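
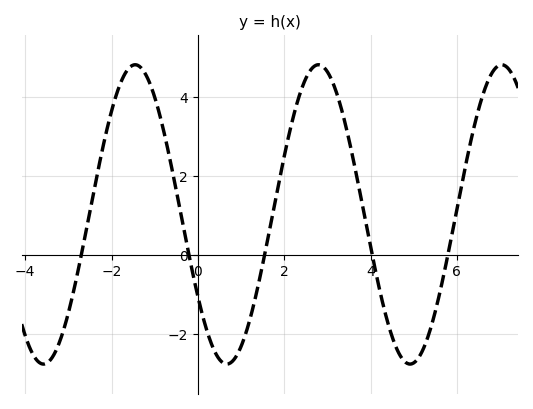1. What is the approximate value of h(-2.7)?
0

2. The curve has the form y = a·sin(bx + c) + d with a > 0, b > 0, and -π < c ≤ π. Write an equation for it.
y = 3.8sin(1.48x - 2.56) + 1.03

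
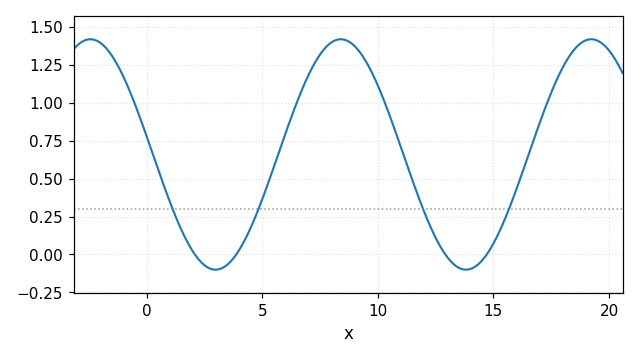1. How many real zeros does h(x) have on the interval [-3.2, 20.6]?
4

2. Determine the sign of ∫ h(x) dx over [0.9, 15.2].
positive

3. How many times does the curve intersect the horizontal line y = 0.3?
4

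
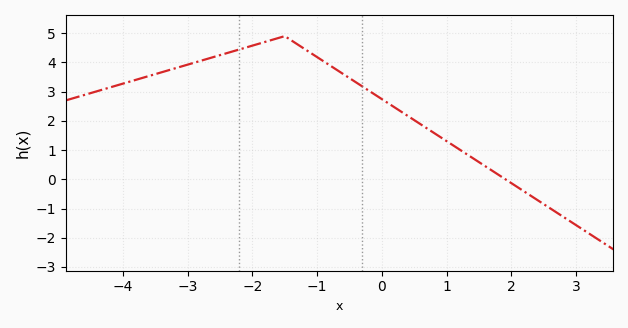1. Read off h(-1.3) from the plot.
4.6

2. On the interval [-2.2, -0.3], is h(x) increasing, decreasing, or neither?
neither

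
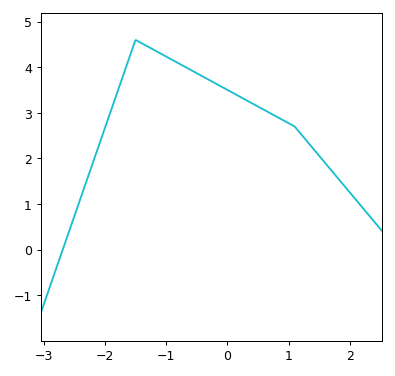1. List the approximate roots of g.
-2.69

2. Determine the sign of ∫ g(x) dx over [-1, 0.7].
positive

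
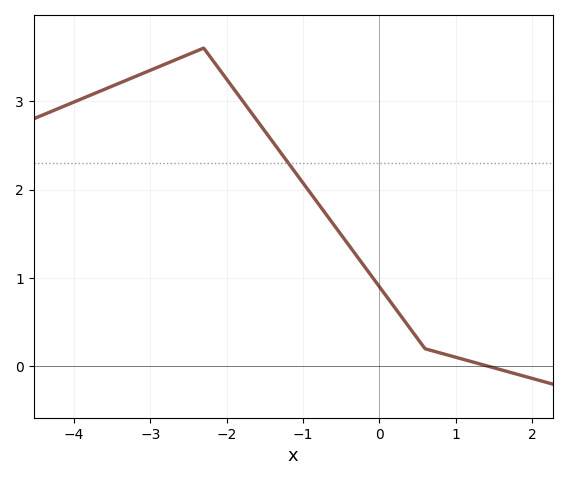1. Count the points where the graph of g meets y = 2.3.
1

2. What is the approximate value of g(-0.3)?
1.26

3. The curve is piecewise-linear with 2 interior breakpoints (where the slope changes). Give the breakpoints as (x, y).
(-2.3, 3.6); (0.6, 0.2)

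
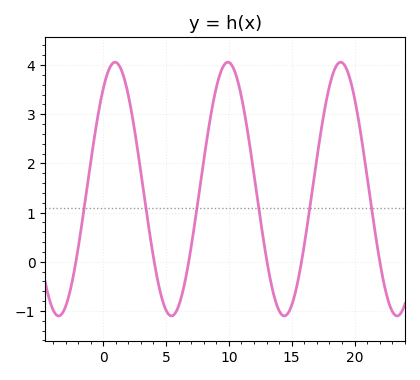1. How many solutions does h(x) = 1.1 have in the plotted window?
6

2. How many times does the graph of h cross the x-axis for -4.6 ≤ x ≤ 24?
6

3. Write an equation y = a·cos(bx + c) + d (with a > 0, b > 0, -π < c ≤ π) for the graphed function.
y = 2.58cos(0.7x - 0.66) + 1.48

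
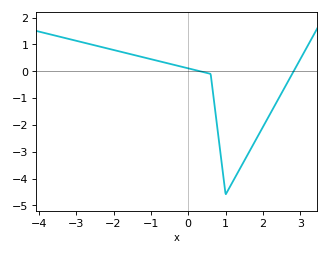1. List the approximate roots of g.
0.308, 2.82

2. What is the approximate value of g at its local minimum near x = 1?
-4.59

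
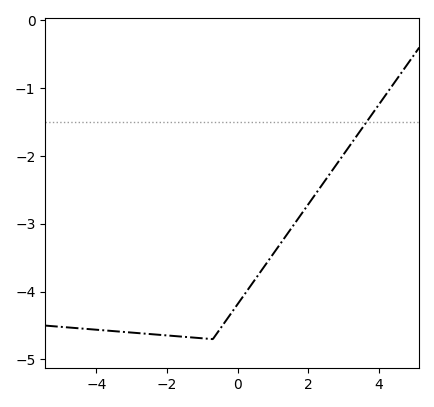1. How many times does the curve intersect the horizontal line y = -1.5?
1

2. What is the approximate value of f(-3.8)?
-4.57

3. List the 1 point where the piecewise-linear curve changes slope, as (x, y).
(-0.7, -4.7)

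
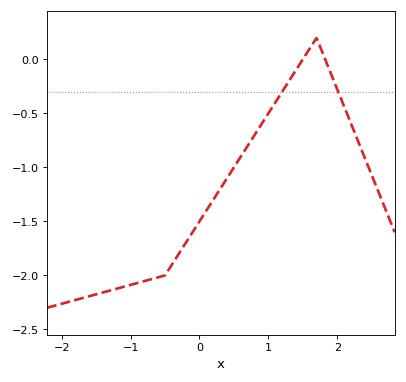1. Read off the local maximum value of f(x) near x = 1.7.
0.2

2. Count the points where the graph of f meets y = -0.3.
2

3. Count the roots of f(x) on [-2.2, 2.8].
2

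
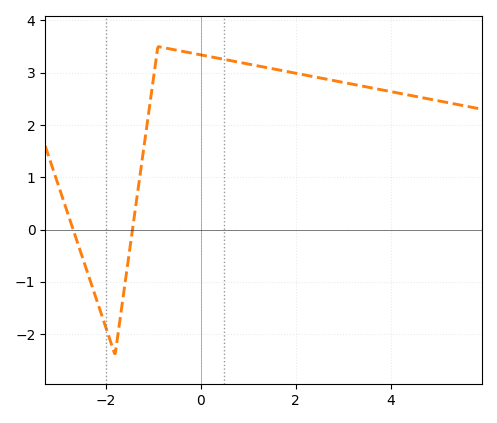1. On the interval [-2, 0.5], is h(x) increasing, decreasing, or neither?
neither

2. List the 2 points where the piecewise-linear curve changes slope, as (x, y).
(-1.8, -2.4); (-0.9, 3.5)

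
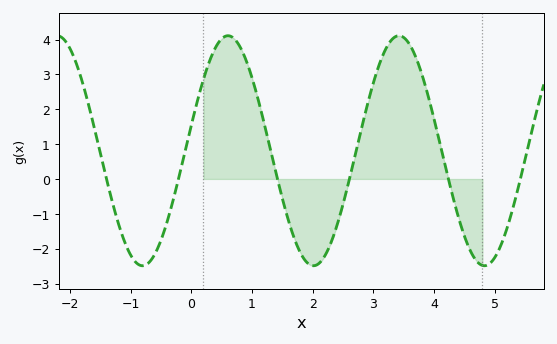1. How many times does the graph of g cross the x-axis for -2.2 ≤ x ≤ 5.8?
6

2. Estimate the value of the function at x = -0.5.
-1.8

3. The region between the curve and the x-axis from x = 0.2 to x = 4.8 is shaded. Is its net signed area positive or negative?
positive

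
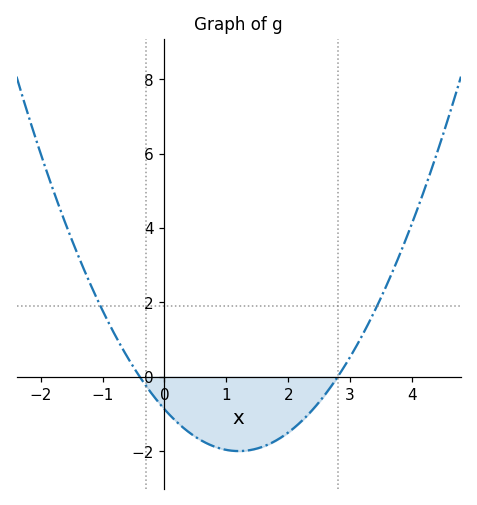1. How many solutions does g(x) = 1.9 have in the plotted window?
2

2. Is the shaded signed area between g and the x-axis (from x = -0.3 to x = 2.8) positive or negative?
negative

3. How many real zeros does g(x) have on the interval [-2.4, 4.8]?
2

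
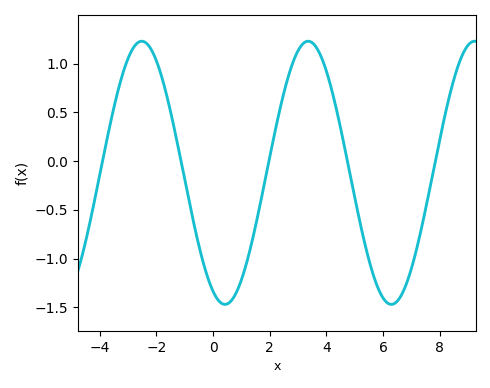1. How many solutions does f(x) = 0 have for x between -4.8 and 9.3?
5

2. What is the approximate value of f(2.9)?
1.05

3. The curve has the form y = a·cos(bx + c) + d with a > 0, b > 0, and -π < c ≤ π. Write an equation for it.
y = 1.35cos(1.1x + 2.7) - 0.12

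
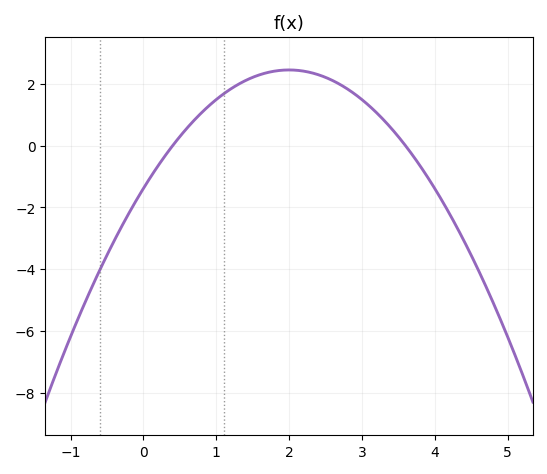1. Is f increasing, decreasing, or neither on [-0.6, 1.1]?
increasing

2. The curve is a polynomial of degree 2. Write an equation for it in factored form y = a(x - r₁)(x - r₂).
y = -0.96(x - 0.4)(x - 3.6)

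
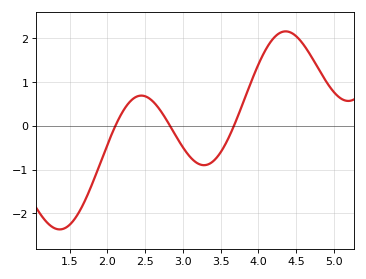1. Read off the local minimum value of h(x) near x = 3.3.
-0.9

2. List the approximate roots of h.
2.1, 2.8, 3.7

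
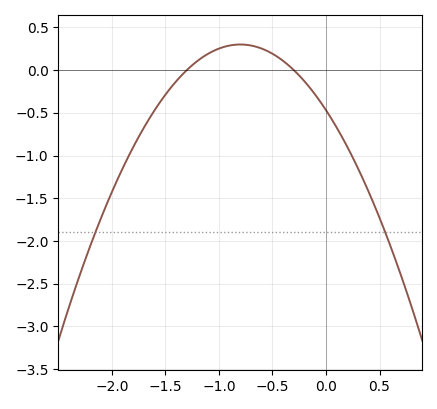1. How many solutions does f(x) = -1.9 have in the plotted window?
2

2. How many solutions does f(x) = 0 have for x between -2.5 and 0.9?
2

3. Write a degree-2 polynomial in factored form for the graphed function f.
y = -1.2(x + 1.3)(x + 0.3)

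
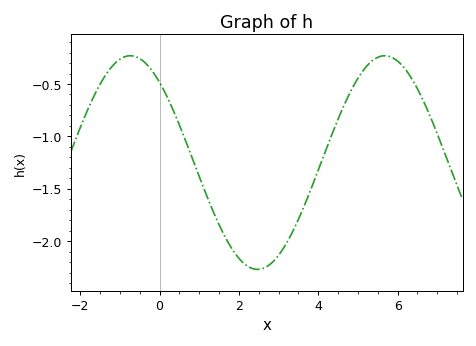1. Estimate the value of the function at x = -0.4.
-0.285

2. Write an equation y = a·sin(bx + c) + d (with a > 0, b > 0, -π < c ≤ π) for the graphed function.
y = 1.02sin(0.98x + 2.29) - 1.25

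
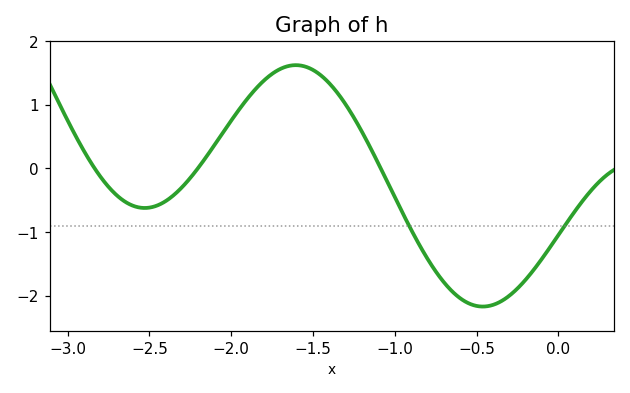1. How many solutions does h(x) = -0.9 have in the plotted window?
2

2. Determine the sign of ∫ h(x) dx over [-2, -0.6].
positive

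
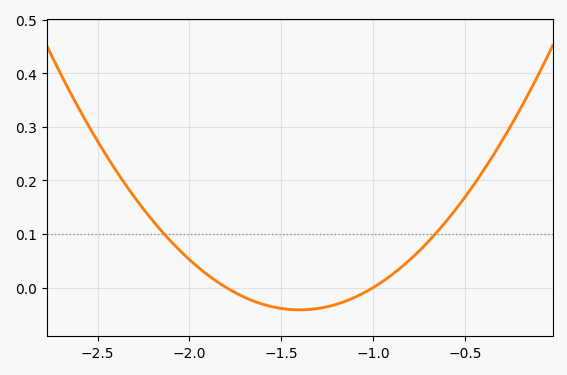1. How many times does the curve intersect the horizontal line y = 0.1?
2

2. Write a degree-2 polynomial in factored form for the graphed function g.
y = 0.26(x + 1.8)(x + 1)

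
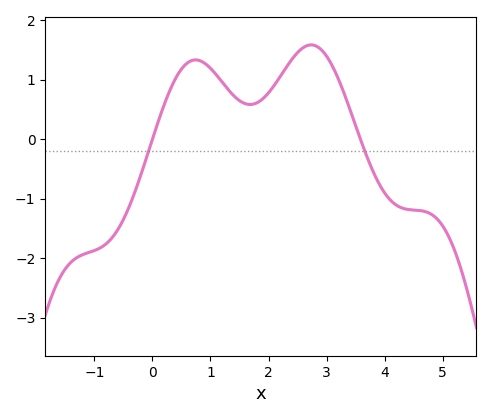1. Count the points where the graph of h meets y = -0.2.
2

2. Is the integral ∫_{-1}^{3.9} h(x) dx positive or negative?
positive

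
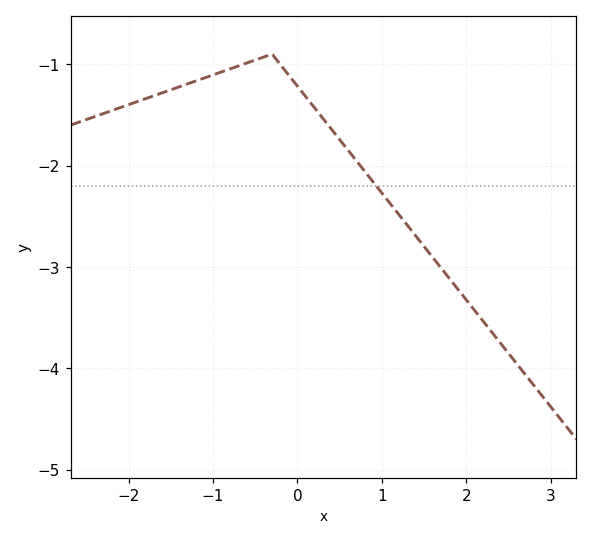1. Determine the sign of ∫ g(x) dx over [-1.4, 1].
negative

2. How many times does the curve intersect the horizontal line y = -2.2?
1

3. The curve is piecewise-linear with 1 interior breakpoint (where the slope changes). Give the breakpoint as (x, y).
(-0.3, -0.9)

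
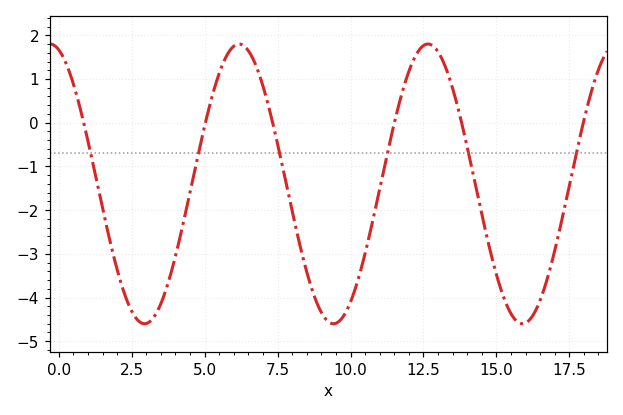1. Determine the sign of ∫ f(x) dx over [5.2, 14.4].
negative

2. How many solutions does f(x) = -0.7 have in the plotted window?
6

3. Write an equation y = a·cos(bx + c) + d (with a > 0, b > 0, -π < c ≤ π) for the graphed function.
y = 3.2cos(0.97x + 0.29) - 1.4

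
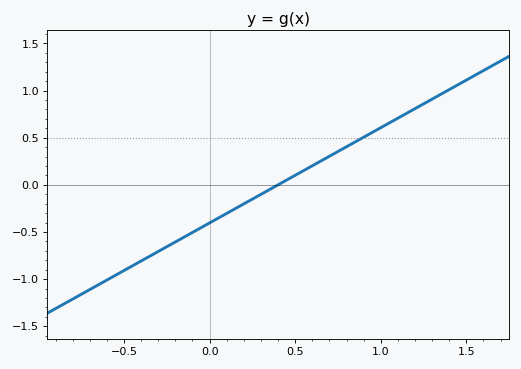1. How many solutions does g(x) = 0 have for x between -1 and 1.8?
1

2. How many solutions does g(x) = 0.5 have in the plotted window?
1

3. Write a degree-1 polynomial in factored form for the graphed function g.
y = 1.01(x - 0.4)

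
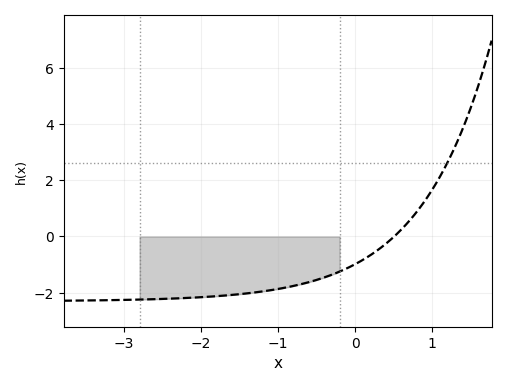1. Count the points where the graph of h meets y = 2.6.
1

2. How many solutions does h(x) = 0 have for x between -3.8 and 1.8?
1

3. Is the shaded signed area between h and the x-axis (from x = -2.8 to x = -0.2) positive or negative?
negative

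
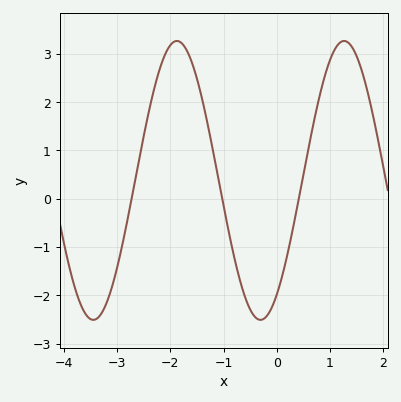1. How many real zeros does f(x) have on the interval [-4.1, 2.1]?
3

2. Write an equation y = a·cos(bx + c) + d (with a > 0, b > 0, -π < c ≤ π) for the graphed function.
y = 2.89cos(2x - 2.53) + 0.38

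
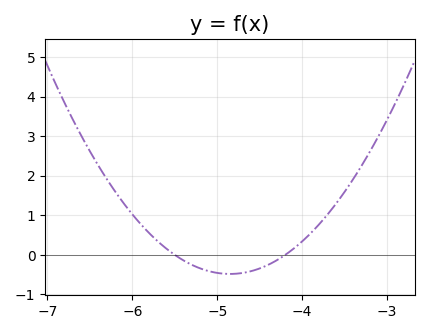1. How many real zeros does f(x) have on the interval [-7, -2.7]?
2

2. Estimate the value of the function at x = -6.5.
2.62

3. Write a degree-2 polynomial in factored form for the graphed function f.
y = 1.14(x + 5.5)(x + 4.2)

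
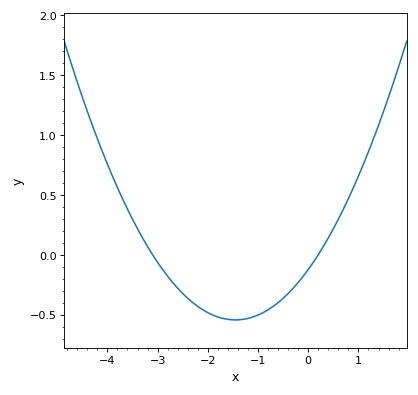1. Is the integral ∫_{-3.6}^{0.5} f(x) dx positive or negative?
negative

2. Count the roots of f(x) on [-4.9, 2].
2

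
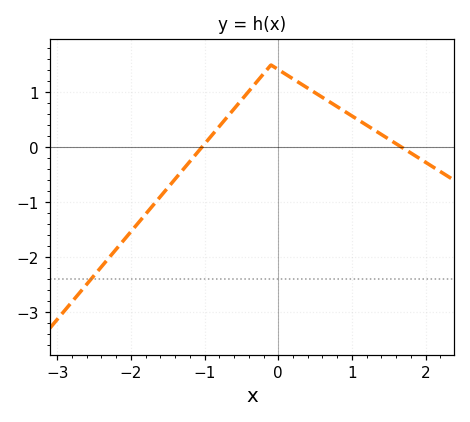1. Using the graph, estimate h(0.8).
0.7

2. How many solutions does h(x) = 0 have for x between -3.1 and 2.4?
2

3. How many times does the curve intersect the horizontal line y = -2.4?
1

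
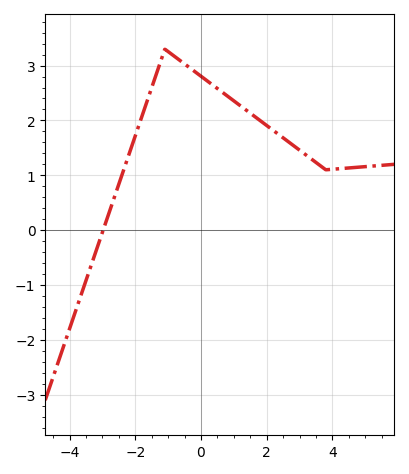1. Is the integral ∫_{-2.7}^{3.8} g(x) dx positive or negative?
positive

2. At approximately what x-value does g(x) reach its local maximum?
-1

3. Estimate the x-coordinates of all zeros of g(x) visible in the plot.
-3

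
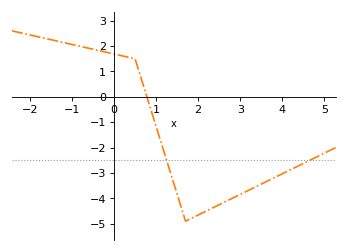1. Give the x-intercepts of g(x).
0.781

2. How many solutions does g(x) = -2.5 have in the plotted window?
2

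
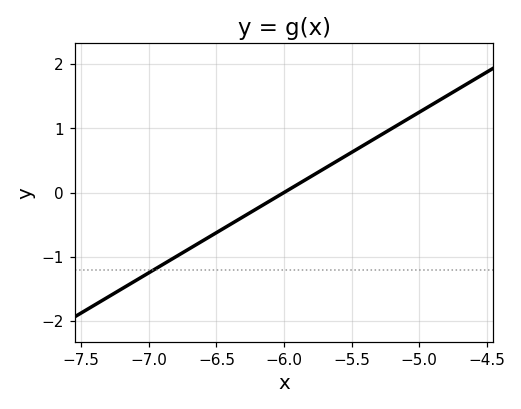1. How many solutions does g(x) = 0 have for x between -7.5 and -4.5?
1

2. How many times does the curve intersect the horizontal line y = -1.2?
1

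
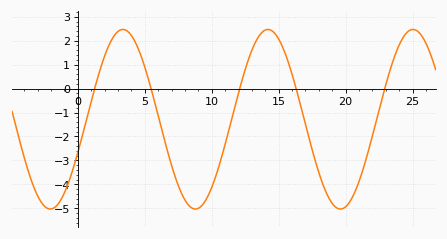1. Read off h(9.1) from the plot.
-5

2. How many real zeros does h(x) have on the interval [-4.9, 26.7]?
5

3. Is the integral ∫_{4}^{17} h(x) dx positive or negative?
negative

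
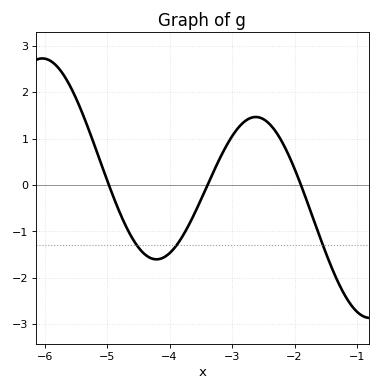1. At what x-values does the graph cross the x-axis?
-5, -3.4, -1.9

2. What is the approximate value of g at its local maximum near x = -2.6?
1.5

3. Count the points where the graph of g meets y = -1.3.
3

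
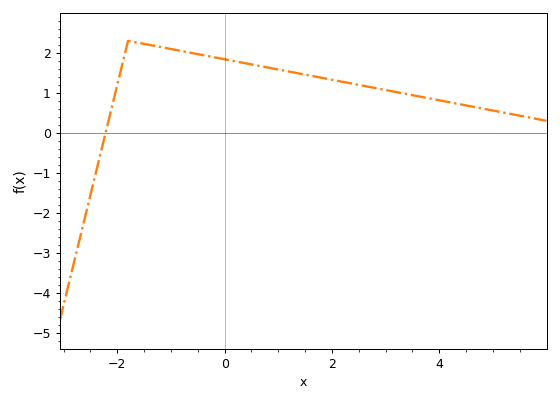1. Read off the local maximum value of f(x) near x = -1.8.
2.3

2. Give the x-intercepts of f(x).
-2.22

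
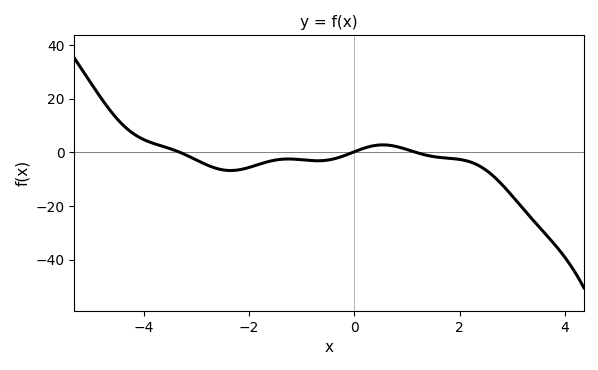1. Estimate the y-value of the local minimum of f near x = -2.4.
-6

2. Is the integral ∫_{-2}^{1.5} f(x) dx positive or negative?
negative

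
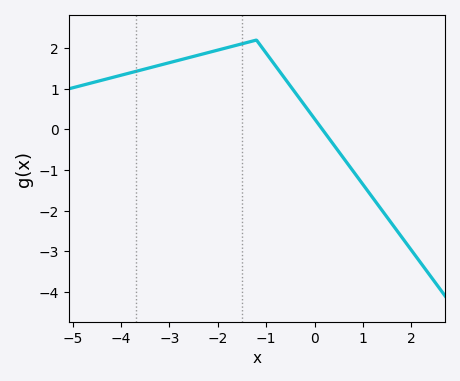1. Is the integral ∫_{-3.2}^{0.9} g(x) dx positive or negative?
positive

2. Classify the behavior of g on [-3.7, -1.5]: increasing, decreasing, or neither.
increasing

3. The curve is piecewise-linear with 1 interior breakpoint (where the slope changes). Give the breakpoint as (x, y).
(-1.2, 2.2)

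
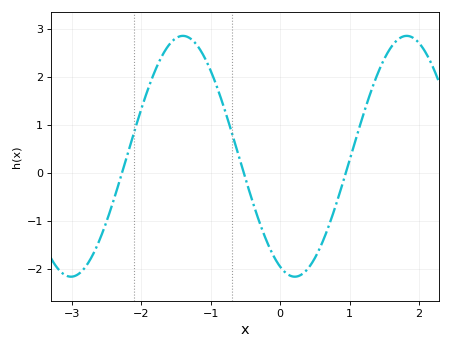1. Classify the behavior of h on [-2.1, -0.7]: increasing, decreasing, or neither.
neither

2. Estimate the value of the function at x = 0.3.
-2.13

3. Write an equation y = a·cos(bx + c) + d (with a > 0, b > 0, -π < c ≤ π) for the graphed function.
y = 2.51cos(1.95x + 2.73) + 0.34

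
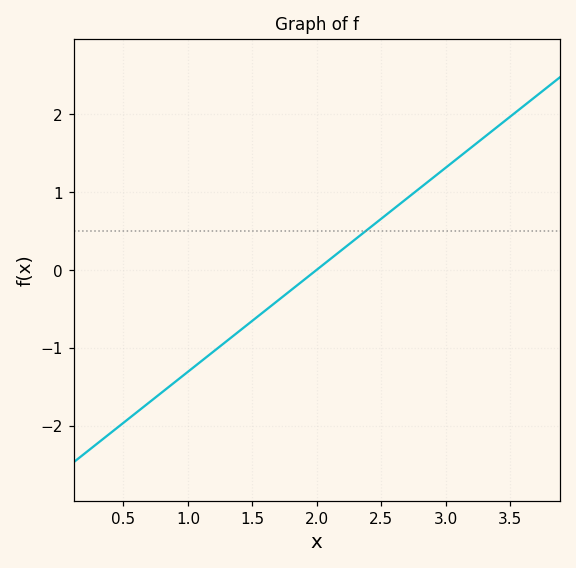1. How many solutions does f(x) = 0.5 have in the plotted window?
1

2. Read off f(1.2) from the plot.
-1.05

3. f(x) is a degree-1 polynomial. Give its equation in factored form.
y = 1.31(x - 2)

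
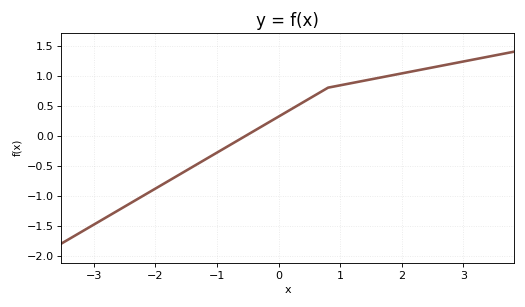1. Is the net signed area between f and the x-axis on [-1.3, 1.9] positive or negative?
positive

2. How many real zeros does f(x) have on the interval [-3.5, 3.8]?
1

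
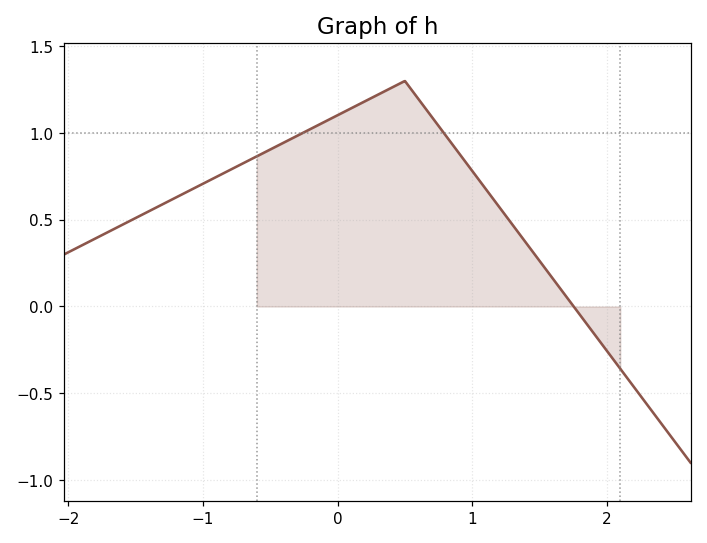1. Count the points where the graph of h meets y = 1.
2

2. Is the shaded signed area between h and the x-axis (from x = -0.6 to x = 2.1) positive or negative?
positive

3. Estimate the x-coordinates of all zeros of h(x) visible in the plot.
1.75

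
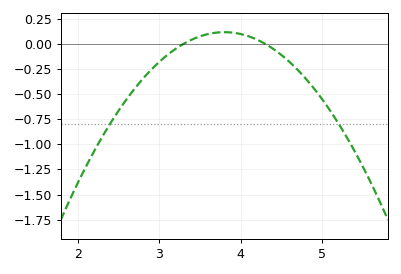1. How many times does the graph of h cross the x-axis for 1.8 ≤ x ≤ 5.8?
2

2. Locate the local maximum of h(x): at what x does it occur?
3.8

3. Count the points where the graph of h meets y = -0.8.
2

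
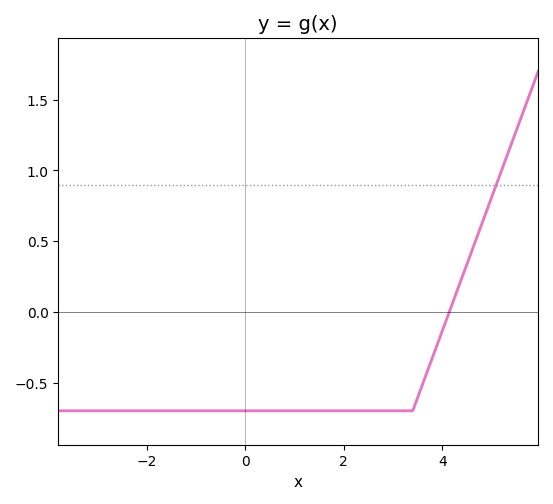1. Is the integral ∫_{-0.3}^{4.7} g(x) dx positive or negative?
negative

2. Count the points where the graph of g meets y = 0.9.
1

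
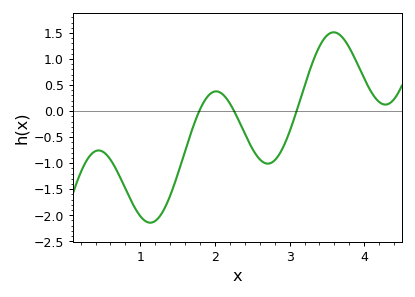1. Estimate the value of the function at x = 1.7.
-0.332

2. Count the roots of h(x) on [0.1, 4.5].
3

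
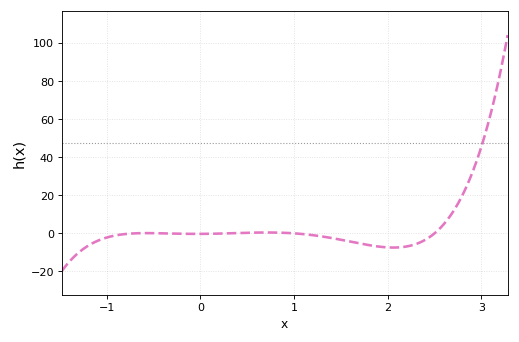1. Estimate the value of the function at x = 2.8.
20.3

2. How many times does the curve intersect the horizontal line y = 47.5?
1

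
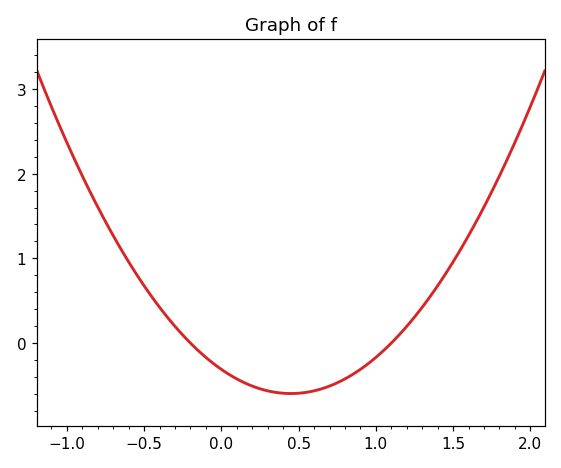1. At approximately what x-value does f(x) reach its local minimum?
0.45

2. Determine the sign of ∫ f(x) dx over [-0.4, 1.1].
negative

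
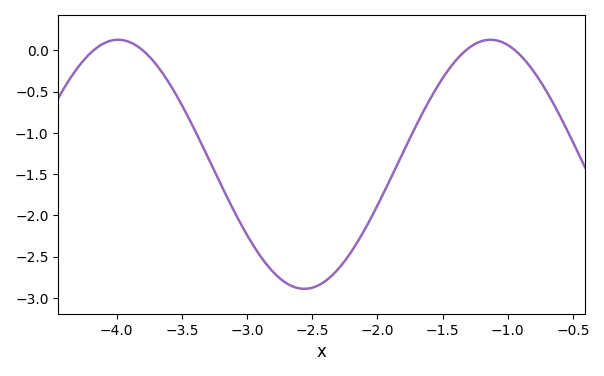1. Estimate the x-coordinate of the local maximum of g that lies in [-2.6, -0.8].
-1.13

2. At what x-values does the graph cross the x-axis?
-4.18, -3.8, -1.32, -0.943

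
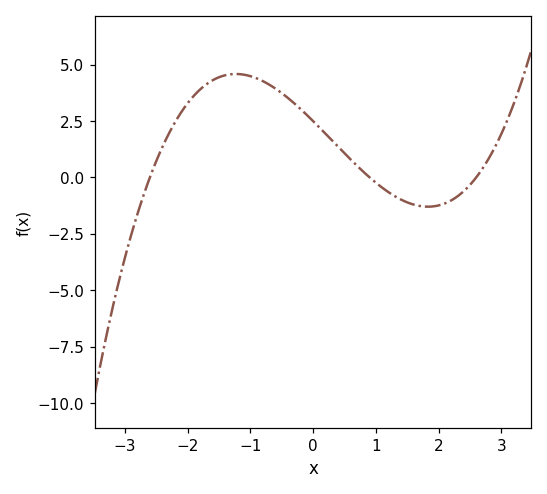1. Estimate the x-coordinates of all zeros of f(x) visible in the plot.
-2.6, 0.9, 2.6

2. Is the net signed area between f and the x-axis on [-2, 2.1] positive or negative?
positive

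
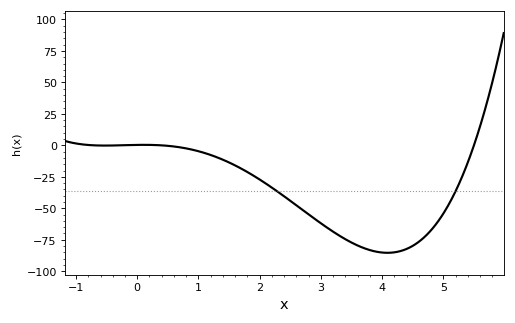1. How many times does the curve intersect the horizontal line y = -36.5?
2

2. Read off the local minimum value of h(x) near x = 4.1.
-85.3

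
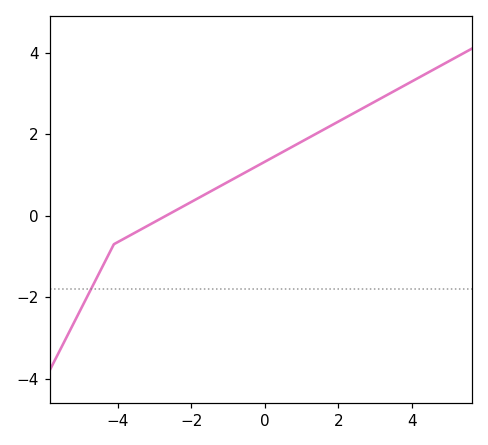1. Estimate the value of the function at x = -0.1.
1.27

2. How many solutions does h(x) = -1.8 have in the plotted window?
1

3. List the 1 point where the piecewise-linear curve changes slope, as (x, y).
(-4.1, -0.7)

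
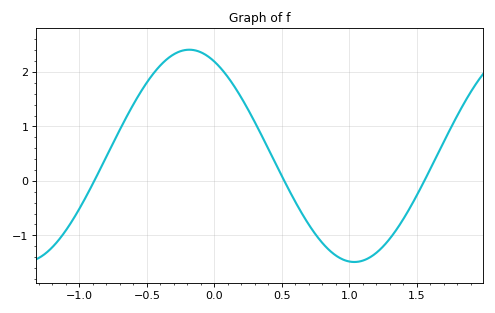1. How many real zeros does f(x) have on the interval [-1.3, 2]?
3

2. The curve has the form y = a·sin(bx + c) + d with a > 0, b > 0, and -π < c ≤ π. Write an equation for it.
y = 1.95sin(2.57x + 2.05) + 0.46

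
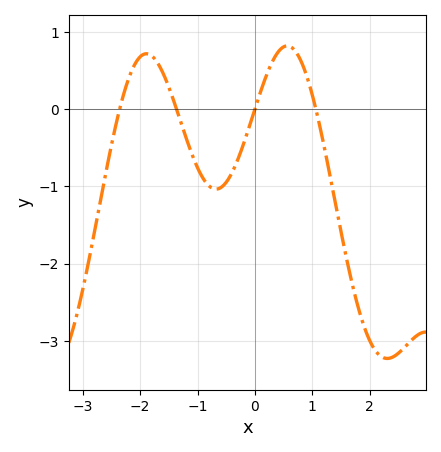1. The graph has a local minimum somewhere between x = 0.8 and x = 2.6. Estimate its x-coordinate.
2.31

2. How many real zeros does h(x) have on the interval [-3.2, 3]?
4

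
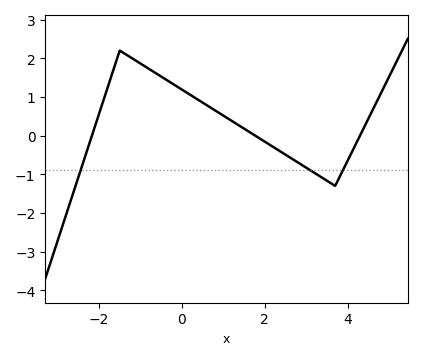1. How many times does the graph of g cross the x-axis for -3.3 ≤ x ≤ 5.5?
3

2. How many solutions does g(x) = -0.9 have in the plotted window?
3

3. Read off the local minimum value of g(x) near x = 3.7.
-1.3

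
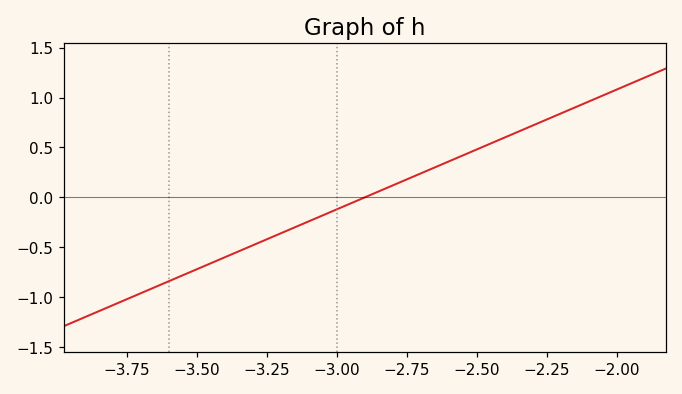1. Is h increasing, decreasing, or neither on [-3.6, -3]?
increasing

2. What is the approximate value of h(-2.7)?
0.24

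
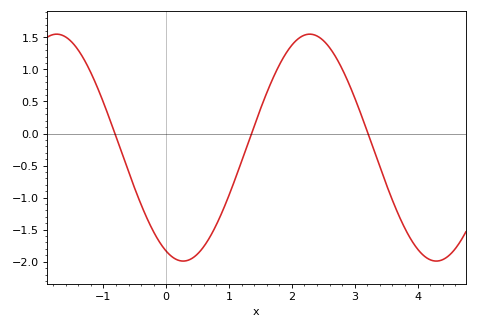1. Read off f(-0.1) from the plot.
-1.7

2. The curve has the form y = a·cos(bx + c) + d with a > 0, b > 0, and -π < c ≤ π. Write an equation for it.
y = 1.77cos(1.56x + 2.72) - 0.22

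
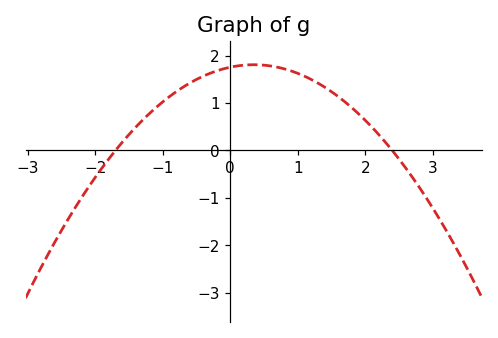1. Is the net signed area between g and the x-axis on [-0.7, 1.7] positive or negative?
positive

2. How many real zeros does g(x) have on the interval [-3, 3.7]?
2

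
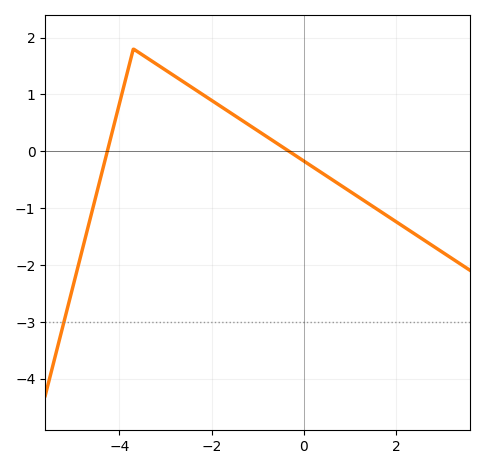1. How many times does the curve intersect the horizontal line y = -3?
1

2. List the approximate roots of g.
-4.2, -0.4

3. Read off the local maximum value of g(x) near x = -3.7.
1.8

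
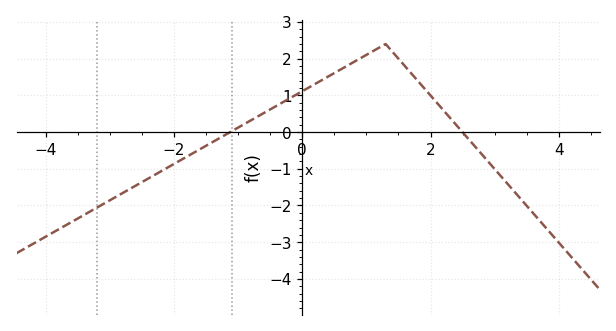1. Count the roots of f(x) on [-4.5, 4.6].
2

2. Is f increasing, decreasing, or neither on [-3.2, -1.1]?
increasing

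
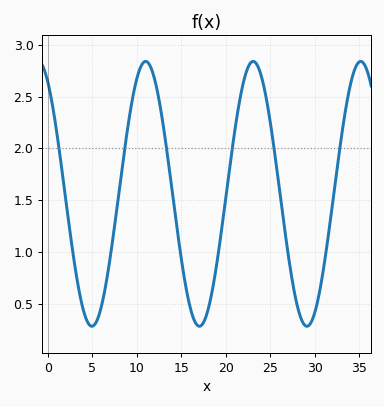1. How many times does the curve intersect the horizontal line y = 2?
6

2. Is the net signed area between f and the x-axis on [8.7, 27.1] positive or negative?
positive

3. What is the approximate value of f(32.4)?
1.74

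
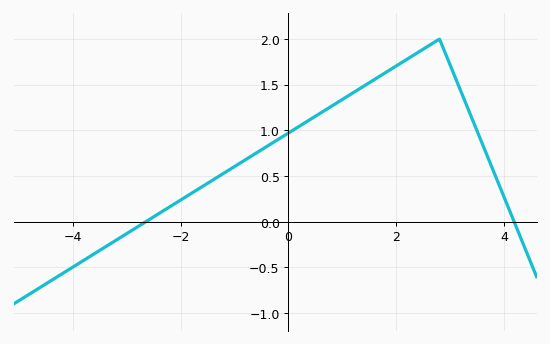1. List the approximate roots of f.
-2.6, 4.2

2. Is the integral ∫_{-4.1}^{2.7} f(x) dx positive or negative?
positive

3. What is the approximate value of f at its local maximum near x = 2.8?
2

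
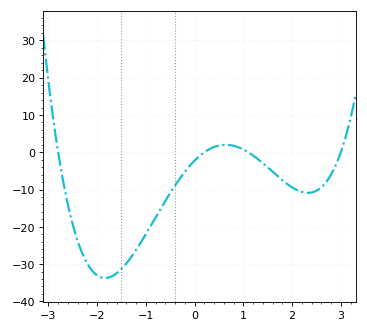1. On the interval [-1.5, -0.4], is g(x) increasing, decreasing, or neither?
increasing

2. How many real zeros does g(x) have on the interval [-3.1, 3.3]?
4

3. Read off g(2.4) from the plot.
-11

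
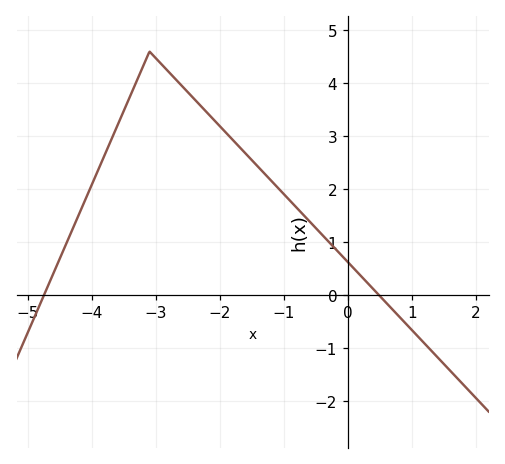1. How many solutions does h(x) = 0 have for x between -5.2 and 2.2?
2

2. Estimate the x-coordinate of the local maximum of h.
-3.1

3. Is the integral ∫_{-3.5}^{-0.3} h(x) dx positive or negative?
positive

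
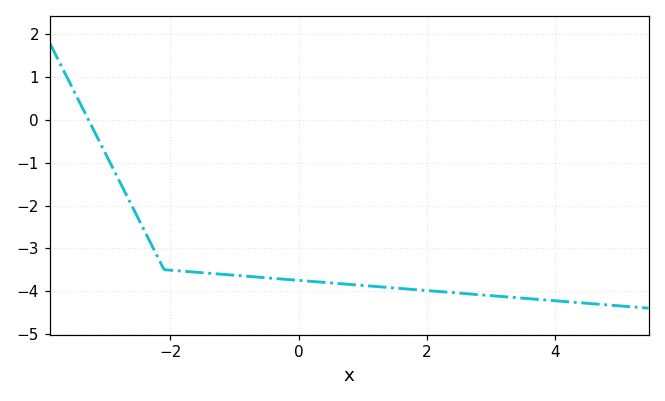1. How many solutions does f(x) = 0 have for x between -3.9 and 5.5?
1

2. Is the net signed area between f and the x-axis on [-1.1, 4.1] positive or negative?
negative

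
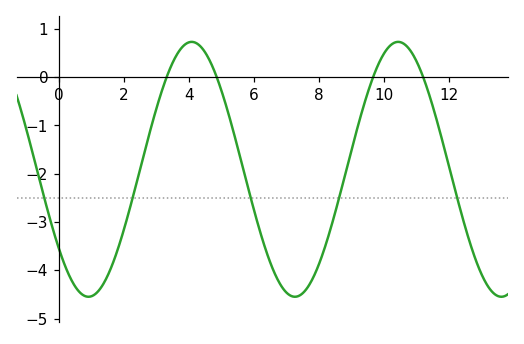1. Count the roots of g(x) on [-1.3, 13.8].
4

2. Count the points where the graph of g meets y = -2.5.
5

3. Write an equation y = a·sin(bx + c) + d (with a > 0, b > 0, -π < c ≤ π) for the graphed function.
y = 2.64sin(0.99x - 2.5) - 1.91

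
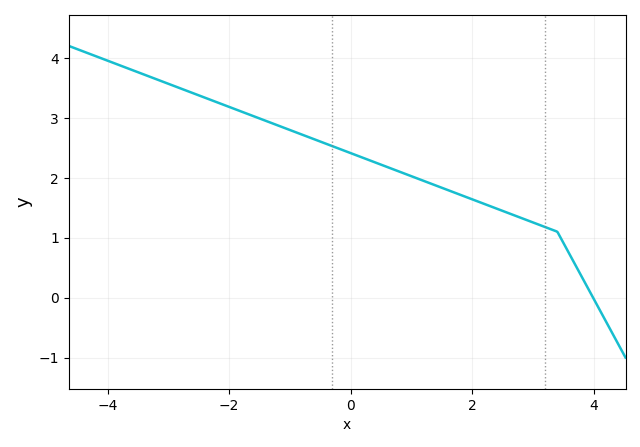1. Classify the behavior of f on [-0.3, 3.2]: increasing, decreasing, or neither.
decreasing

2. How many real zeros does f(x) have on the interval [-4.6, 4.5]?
1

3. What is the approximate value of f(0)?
2.41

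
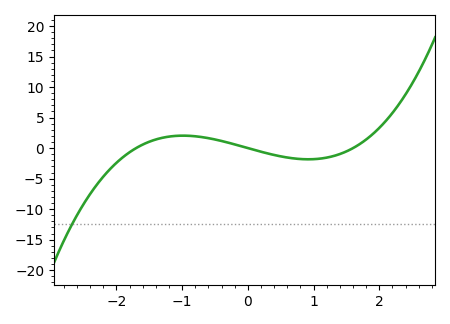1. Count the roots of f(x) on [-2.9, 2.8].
3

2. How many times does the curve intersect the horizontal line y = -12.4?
1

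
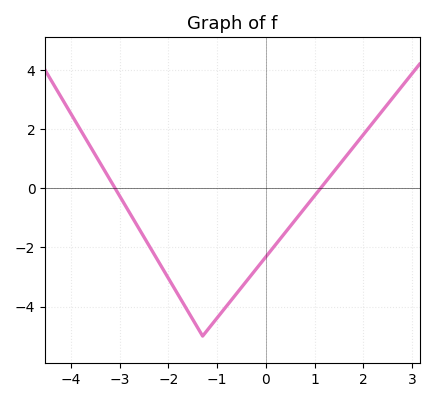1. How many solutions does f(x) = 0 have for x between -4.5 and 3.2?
2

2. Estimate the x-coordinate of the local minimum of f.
-1.3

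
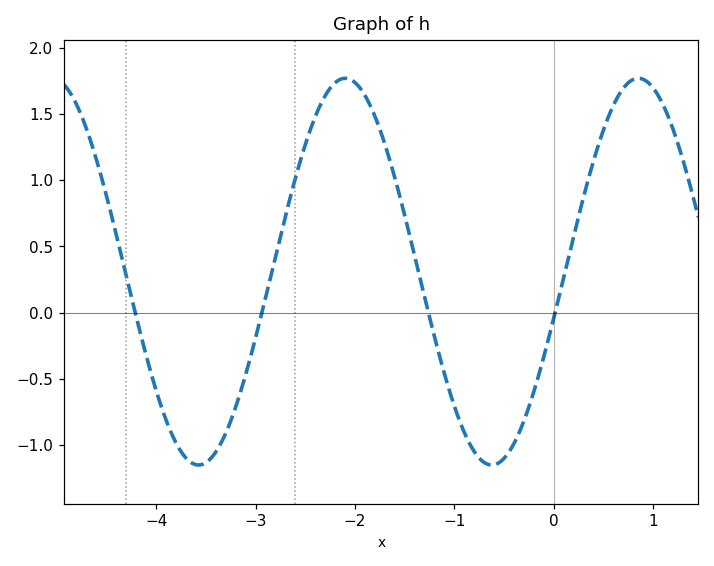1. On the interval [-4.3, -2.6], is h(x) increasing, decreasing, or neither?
neither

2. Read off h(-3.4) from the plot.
-1.05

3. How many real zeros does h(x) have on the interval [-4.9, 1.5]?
4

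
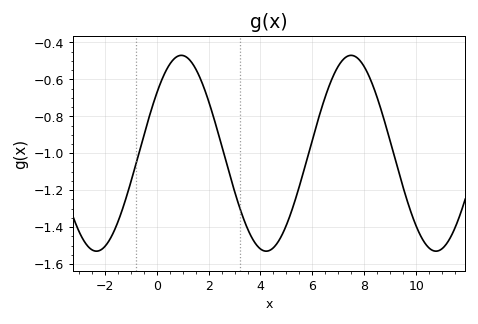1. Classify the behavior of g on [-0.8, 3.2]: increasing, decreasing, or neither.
neither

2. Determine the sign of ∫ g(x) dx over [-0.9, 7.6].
negative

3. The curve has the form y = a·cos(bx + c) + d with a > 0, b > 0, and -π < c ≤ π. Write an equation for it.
y = 0.53cos(0.96x - 0.91) - 1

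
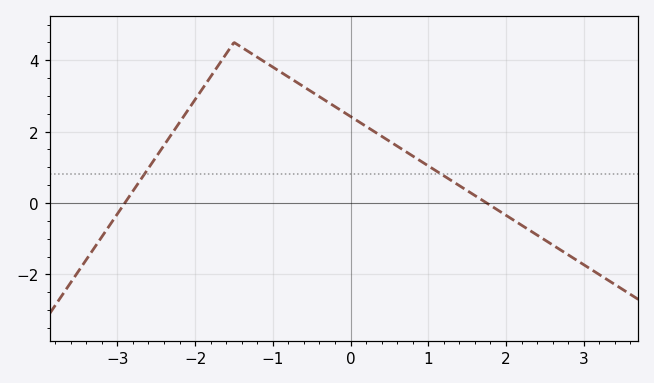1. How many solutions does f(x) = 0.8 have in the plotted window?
2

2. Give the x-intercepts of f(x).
-3, 1.8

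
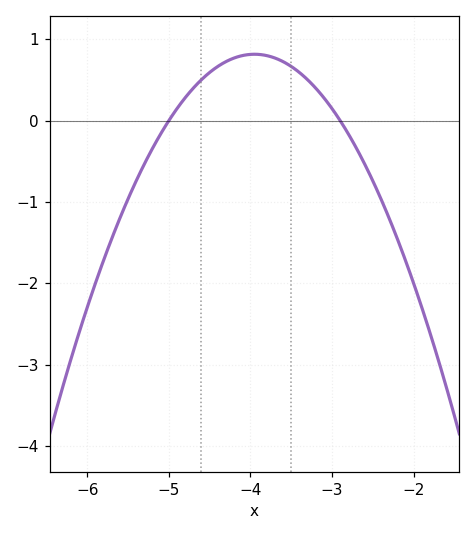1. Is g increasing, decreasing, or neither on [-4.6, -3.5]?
neither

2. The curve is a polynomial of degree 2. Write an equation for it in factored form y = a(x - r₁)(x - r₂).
y = -0.74(x + 5)(x + 2.9)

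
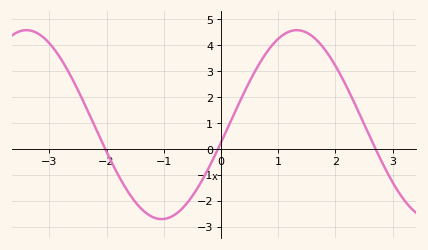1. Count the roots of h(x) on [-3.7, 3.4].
3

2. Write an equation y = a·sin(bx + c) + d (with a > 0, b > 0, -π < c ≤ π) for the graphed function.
y = 3.64sin(1.33x - 0.19) + 0.93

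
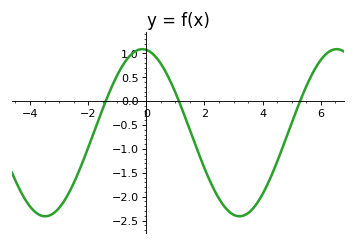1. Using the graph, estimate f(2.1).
-1.55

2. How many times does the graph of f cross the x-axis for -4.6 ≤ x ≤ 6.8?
3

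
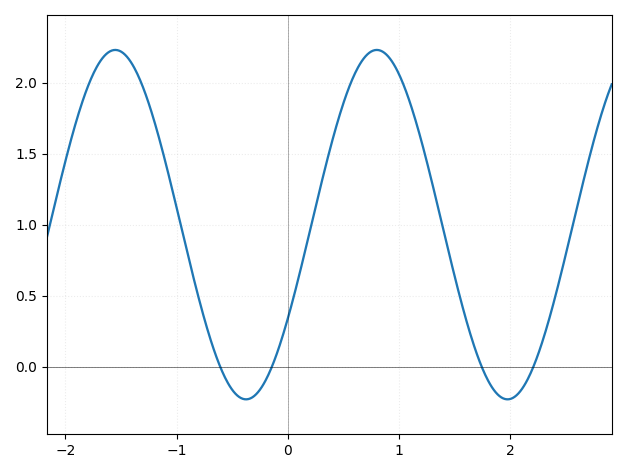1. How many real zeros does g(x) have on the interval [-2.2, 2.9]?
4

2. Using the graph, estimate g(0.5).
1.85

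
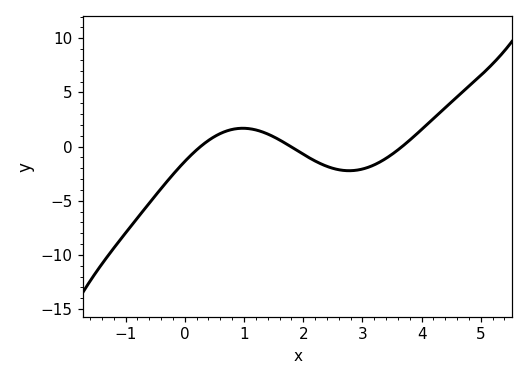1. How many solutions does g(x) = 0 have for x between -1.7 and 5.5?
3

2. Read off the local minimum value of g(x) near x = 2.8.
-2.23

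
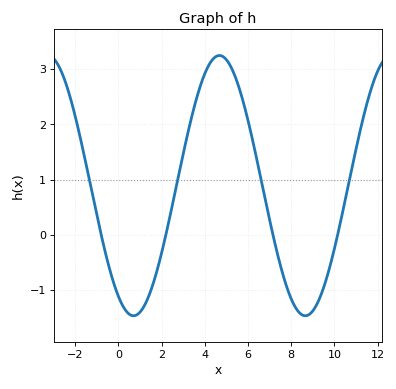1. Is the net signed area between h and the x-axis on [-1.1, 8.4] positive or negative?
positive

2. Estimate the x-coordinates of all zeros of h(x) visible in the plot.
-0.8, 2.2, 7.2, 10.2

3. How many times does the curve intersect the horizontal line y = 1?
4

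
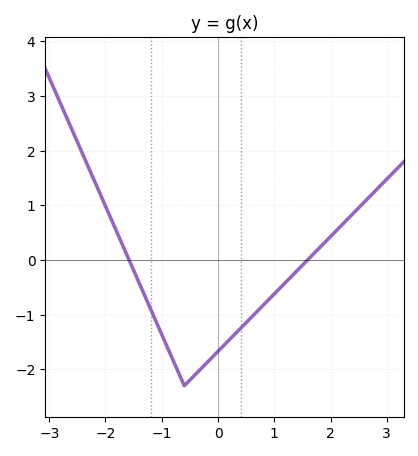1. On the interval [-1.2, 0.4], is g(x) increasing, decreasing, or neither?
neither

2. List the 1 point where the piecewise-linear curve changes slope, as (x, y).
(-0.6, -2.3)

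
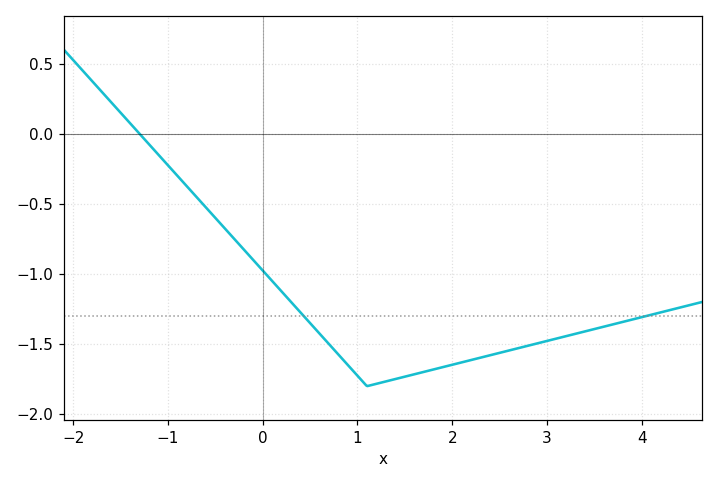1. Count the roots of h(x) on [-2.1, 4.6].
1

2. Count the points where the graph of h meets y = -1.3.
2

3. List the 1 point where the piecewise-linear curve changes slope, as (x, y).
(1.1, -1.8)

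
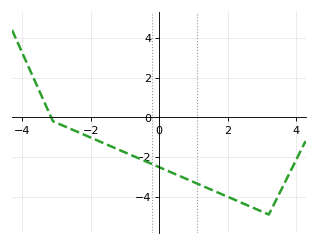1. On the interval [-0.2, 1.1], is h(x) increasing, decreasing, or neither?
decreasing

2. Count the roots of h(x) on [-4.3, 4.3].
1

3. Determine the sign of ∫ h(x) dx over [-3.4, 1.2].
negative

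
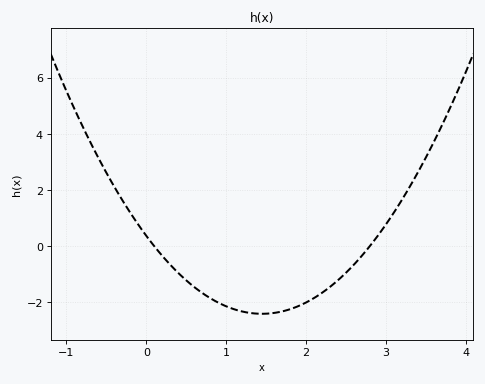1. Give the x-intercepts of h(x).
0.1, 2.8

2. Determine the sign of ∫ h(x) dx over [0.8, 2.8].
negative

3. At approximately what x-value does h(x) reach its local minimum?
1.45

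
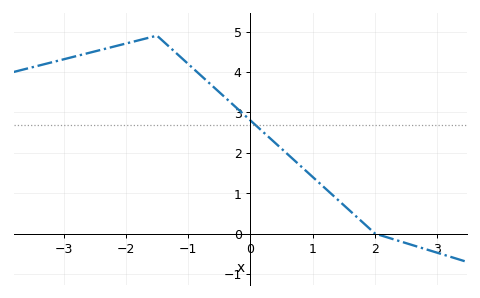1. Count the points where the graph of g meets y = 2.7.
1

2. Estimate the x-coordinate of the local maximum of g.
-1.5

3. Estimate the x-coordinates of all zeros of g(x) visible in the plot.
2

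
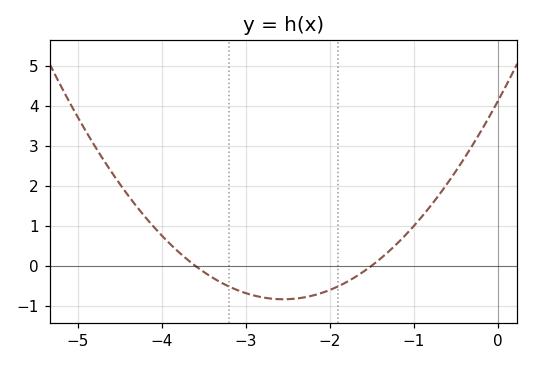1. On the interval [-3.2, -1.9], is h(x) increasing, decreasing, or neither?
neither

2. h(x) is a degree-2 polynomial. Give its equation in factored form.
y = 0.76(x + 3.6)(x + 1.5)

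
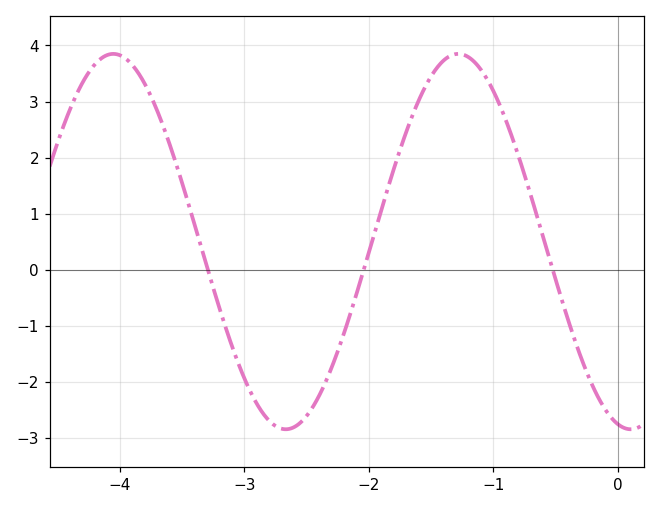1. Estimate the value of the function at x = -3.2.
-0.678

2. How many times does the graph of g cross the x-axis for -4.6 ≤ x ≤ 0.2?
3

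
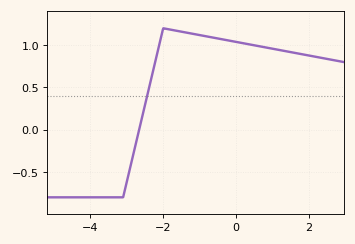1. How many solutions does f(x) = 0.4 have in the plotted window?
1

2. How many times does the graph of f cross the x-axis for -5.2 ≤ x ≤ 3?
1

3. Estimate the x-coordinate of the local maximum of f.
-2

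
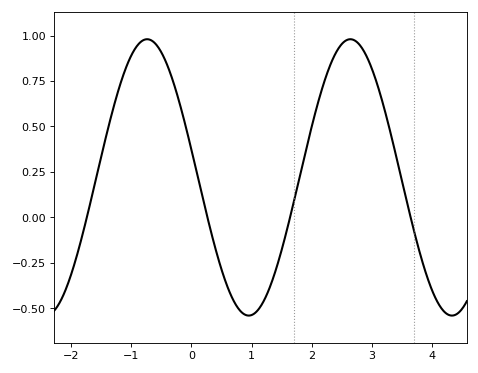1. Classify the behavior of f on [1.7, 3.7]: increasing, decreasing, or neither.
neither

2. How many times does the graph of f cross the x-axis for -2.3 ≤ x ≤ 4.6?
4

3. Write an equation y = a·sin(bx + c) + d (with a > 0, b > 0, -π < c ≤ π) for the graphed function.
y = 0.76sin(1.86x + 2.94) + 0.22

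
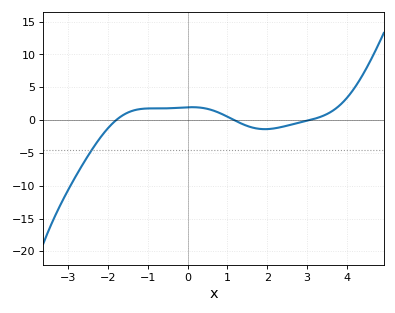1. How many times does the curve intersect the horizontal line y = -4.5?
1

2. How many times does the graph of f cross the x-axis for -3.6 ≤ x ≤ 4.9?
3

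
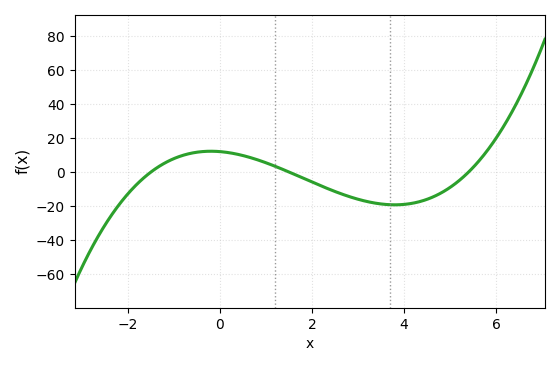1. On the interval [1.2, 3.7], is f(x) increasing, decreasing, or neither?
decreasing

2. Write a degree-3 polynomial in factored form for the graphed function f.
y = 0.99(x + 1.5)(x - 1.5)(x - 5.4)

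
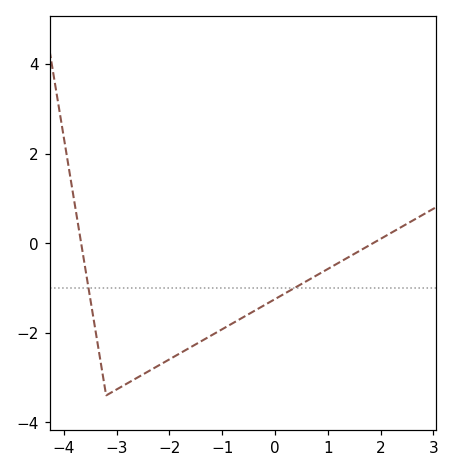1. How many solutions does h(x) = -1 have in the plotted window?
2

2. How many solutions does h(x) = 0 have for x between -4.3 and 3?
2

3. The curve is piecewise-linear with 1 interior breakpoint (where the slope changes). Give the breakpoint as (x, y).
(-3.2, -3.4)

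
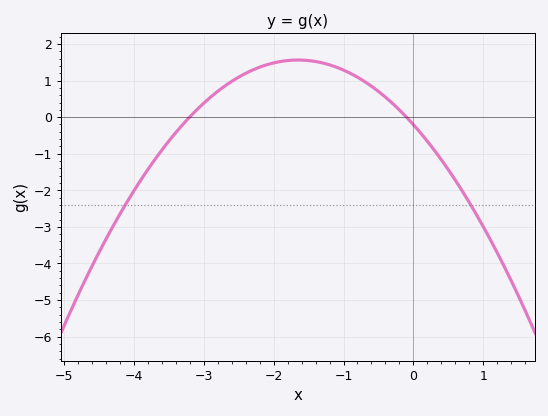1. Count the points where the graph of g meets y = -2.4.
2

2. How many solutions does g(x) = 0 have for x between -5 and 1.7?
2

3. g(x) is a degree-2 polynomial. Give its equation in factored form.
y = -0.65(x + 3.2)(x + 0.1)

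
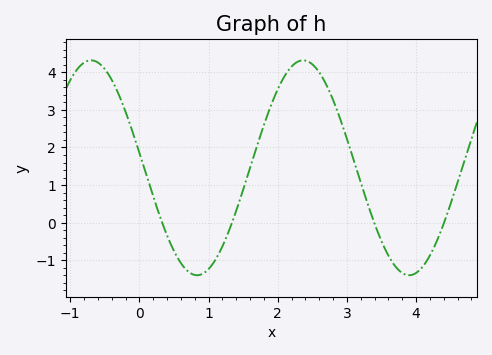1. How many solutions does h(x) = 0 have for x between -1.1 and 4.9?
4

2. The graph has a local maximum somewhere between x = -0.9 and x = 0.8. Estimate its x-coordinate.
-0.698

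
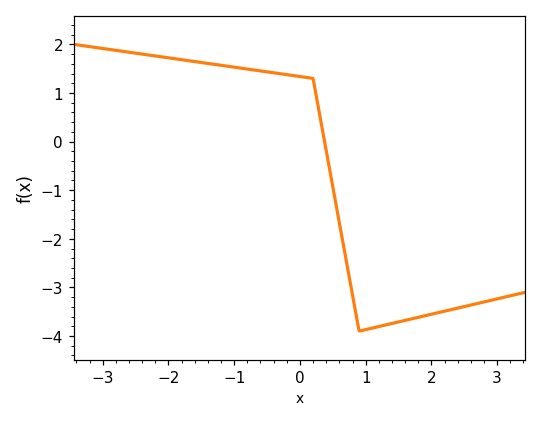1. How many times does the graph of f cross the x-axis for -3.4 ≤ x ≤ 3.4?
1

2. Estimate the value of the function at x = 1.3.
-3.77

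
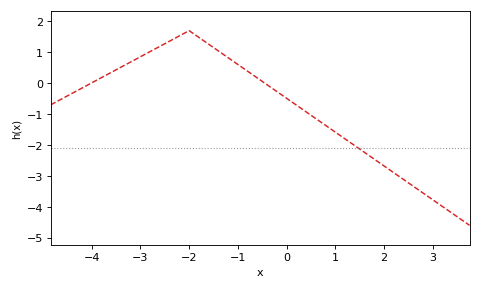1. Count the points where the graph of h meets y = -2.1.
1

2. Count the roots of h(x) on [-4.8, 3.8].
2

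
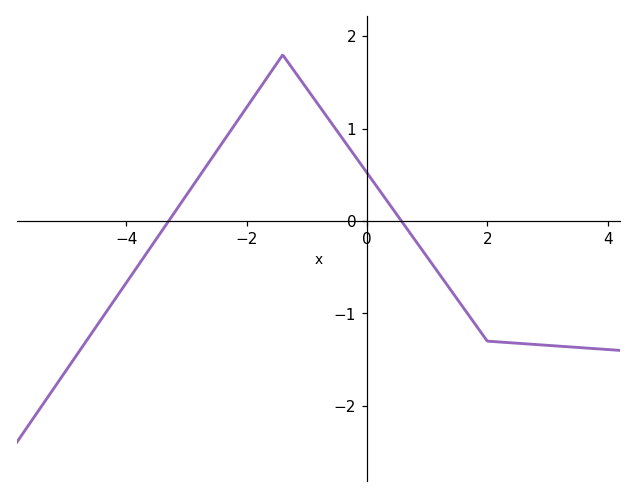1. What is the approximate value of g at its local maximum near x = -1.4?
1.8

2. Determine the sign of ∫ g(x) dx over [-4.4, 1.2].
positive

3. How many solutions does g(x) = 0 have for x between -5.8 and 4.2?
2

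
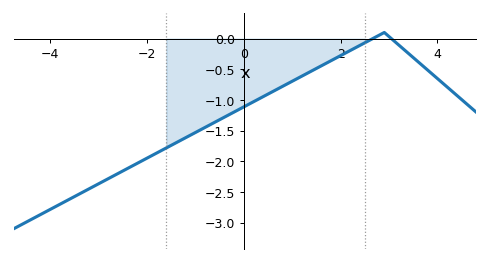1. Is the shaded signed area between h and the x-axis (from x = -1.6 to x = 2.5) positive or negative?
negative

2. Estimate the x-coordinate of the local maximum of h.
2.9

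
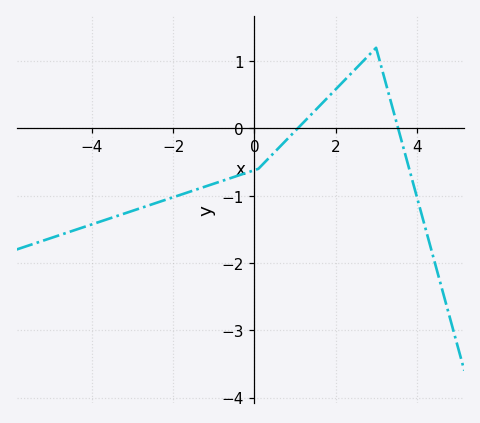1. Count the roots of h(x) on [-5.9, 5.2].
2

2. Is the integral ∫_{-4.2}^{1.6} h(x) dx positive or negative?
negative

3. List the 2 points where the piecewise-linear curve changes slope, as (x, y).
(0.1, -0.6); (3, 1.2)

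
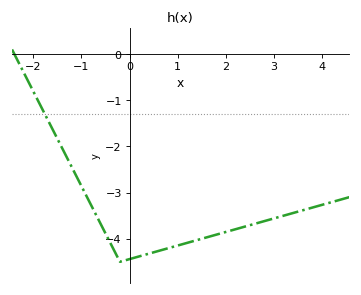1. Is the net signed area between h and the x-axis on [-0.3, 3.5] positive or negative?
negative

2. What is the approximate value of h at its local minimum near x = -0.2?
-4.5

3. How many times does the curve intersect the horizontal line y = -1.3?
1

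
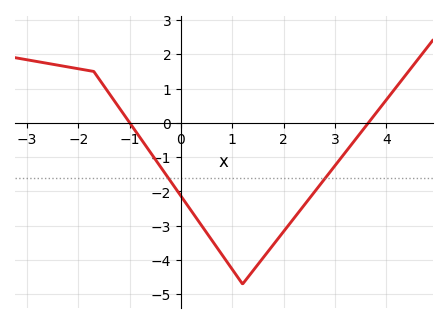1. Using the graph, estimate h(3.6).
-0.098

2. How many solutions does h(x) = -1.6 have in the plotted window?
2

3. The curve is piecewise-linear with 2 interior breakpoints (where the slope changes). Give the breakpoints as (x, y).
(-1.7, 1.5); (1.2, -4.7)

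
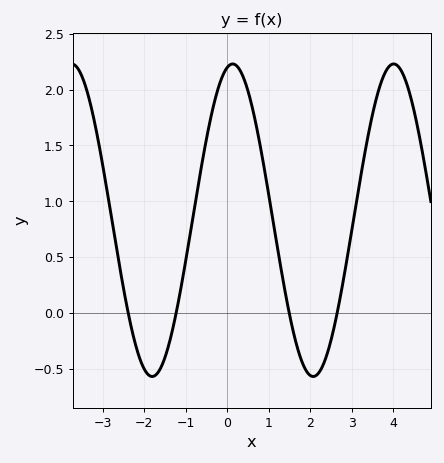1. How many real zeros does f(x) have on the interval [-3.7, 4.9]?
4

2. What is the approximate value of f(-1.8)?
-0.57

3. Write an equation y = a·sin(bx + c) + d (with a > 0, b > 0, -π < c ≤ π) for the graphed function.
y = 1.4sin(1.62x + 1.36) + 0.83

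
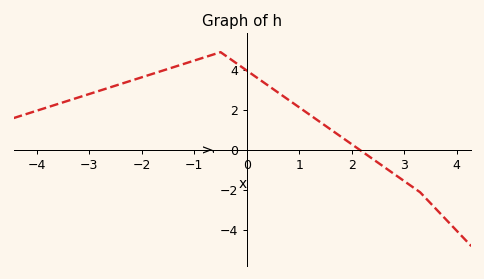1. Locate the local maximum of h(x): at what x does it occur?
-0.6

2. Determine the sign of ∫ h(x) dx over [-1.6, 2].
positive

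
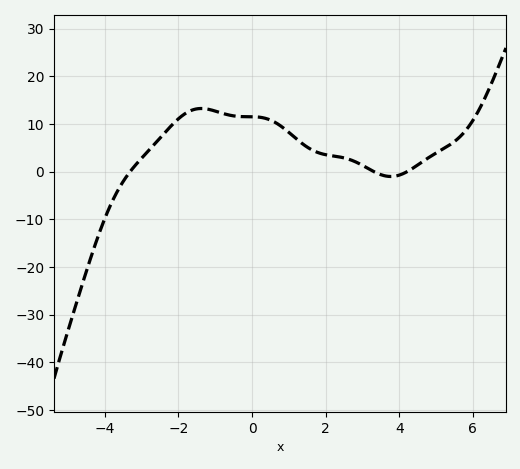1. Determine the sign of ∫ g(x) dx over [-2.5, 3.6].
positive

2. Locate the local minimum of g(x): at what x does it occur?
3.77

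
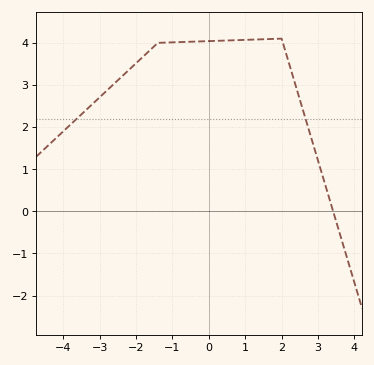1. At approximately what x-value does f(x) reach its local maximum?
2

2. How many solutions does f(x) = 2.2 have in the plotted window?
2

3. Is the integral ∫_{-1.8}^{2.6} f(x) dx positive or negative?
positive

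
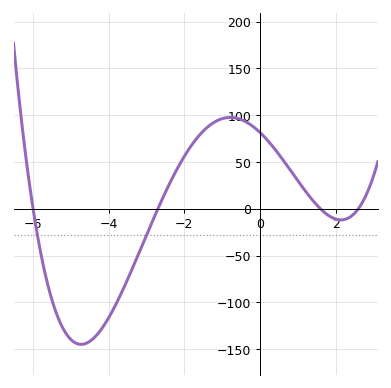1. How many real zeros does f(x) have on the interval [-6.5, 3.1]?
4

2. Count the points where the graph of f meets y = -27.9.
2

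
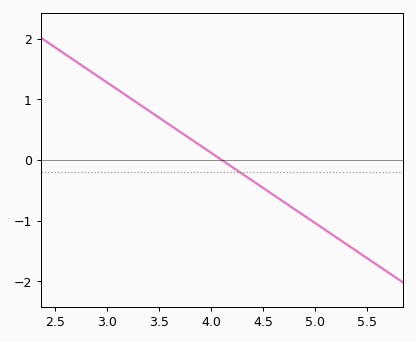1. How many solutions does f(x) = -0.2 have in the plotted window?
1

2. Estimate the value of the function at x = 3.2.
1.04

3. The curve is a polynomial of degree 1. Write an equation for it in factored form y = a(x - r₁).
y = -1.16(x - 4.1)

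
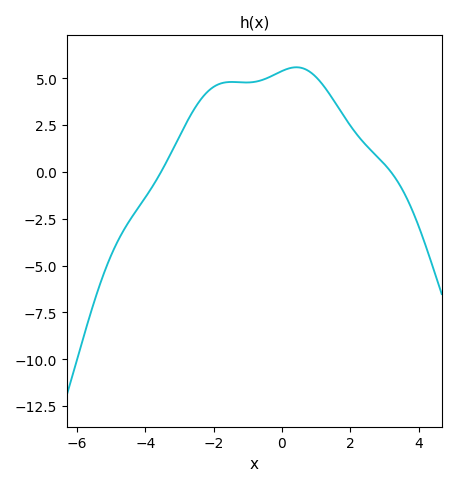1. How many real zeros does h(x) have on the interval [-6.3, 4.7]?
2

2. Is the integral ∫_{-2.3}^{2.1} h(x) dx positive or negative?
positive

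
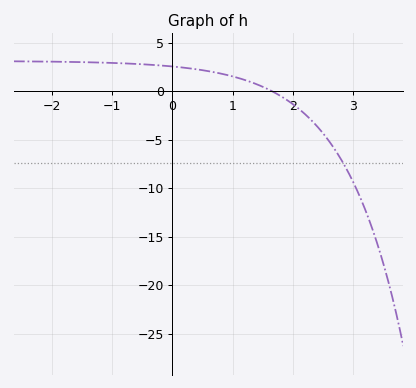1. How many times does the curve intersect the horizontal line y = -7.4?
1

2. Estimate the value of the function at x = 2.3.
-3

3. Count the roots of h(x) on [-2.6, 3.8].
1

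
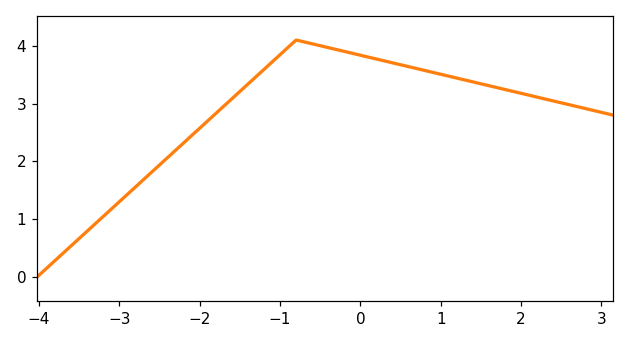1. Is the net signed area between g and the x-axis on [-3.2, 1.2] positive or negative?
positive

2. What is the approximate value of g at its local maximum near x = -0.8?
4.1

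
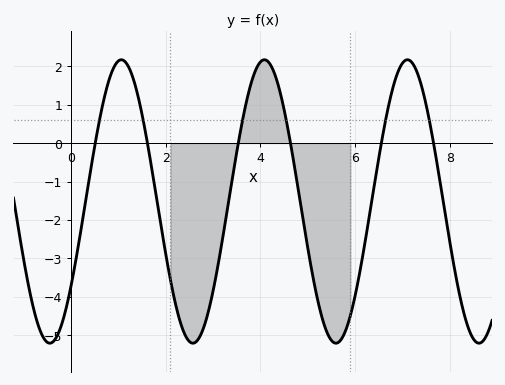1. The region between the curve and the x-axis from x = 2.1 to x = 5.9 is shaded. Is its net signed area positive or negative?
negative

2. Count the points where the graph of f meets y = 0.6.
6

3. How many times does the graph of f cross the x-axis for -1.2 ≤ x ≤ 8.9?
6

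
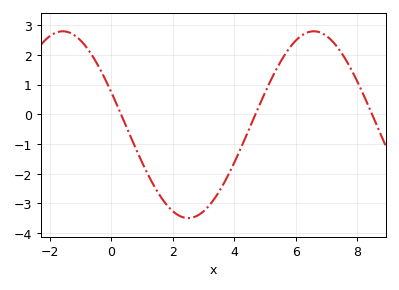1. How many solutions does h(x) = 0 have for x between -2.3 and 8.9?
3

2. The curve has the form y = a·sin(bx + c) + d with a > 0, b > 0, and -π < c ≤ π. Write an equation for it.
y = 3.14sin(0.77x + 2.78) - 0.35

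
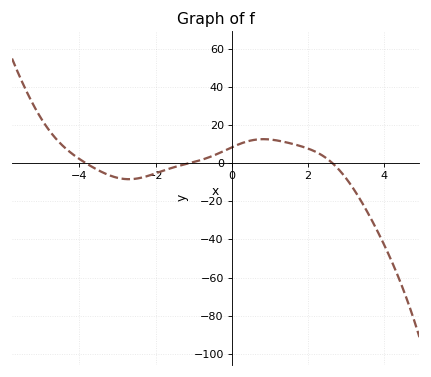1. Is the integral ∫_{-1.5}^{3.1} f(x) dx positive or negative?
positive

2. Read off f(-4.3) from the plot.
6.66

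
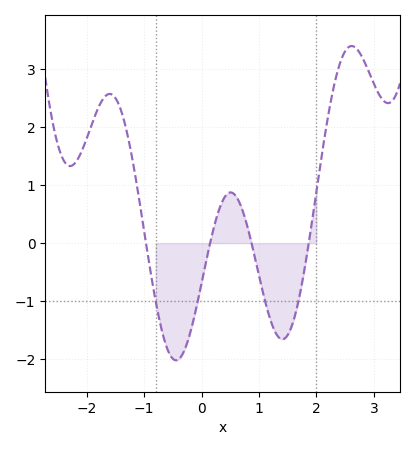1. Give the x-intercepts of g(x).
-1, 0.1, 0.9, 1.9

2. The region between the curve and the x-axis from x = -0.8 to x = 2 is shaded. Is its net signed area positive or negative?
negative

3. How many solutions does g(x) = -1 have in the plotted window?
4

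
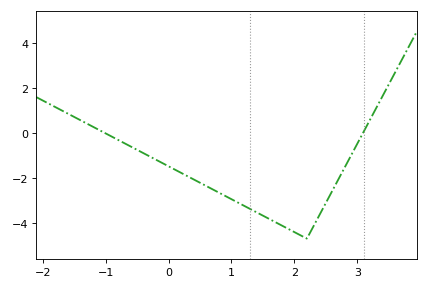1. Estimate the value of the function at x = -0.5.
-0.747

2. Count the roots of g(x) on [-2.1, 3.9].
2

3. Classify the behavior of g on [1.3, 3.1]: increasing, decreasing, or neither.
neither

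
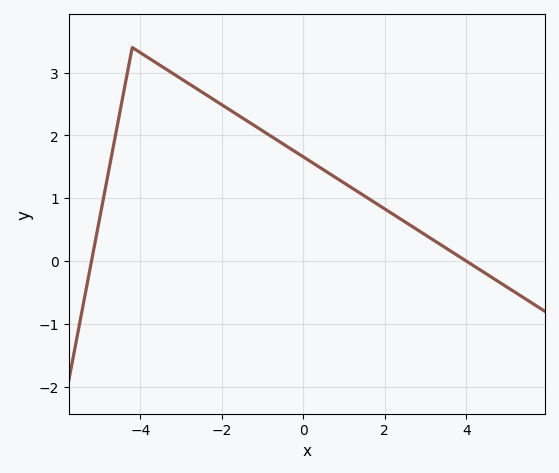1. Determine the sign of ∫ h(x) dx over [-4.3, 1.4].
positive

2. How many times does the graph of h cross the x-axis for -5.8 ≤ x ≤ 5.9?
2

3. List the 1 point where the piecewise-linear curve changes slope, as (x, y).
(-4.2, 3.4)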